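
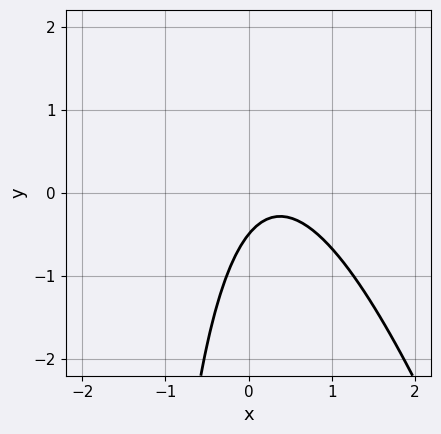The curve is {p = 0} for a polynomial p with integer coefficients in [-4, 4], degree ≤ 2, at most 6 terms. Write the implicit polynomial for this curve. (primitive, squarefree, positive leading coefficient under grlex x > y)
3*x^2 + x*y - 2*x + 2*y + 1

The degree is 2 — a generic line meets the curve in up to 2 points.
From the visible intercepts: no x-intercept at any integer in the box.
Solving for integer coefficients yields p as stated.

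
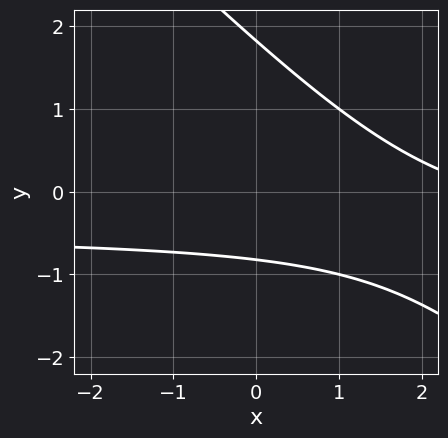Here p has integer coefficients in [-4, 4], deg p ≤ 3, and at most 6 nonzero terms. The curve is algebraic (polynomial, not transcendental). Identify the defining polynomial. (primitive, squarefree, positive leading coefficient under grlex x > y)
2*x*y + 2*y^2 + x - 2*y - 3

(a) The degree is 2 — a generic line meets the curve in up to 2 points.
(b) From the visible intercepts: no x-intercept at any integer in the box.
(c) Assembling these constraints gives the stated polynomial.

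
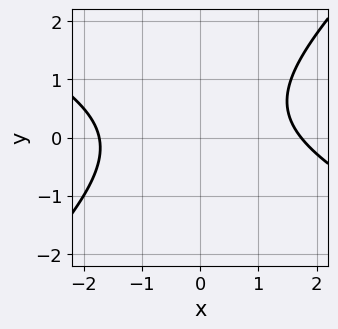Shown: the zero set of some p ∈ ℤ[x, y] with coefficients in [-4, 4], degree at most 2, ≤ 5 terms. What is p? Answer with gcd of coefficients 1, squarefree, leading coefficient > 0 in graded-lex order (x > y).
x^2 + x*y - 2*y^2 + y - 3

1. The degree is 2 — the shape is more complex than any degree-1 curve.
2. Observable constraints: no y-intercept at any integer in the box.
3. The integer polynomial consistent with all of this is the stated p.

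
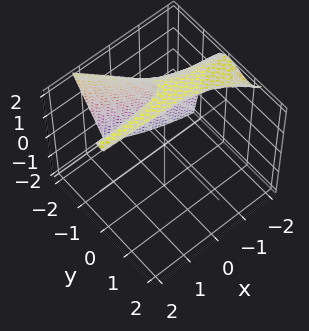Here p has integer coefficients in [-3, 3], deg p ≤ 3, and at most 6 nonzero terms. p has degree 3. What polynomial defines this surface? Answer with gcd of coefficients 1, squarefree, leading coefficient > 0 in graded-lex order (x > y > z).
Degree: no degree-2 surface has this shape, so deg p = 3.
Observable constraints: it crosses the z-axis at the gridline z = 2; no x-intercept at any integer in the box.
Matching integer coefficients to the picture gives p.

x*y^2 + y^3 + y^2 - z + 2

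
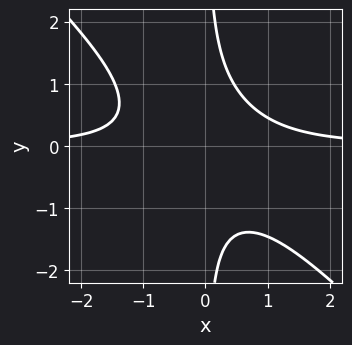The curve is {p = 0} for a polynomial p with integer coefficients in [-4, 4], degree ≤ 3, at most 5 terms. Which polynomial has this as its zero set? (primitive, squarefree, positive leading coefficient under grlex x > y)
3*x^2*y + 3*x*y^2 - 2

First, the degree is 3 — the shape is more complex than any degree-2 curve.
Next, from the axis intercepts and sections: the curve avoids every integer y-axis point in the box; it misses every integer gridline on the x-axis.
Finally, these observations pin down the coefficients.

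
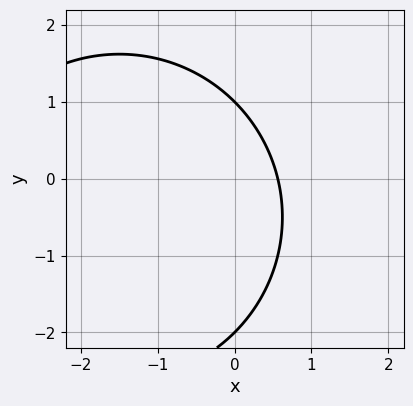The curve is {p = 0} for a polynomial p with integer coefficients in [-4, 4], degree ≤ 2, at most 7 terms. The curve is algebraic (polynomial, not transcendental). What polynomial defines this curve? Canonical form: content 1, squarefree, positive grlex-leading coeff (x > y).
1. Degree: the shape is more complex than any degree-1 curve, so deg p = 2.
2. From the visible intercepts: the y-axis gridline crossings are at y ∈ {-2, 1}.
3. The integer polynomial consistent with all of this is the stated p.

x^2 + y^2 + 3*x + y - 2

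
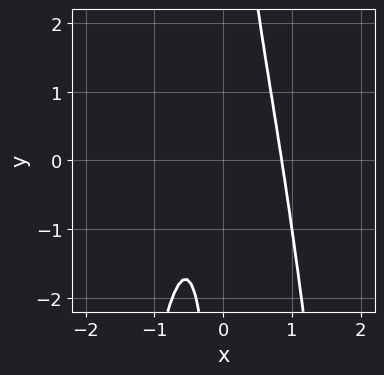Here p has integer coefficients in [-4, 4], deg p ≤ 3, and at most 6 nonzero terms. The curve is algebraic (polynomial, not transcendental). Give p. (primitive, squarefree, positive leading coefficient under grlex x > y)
3*x^3 + x*y - x - 1

The degree is 3 — the shape is more complex than any degree-2 curve.
From the axis intercepts and sections: the curve avoids every integer y-axis point in the box.
Together with the visible shape, these determine p as stated.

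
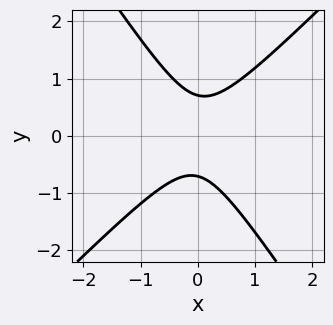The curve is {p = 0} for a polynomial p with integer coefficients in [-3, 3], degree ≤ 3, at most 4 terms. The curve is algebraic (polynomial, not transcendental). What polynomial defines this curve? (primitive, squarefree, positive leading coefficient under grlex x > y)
1. deg p = 2.
2. Reading off the gridlines: the curve avoids every integer x-axis point in the box.
3. The integer polynomial consistent with all of this is the stated p.

3*x^2 - x*y - 2*y^2 + 1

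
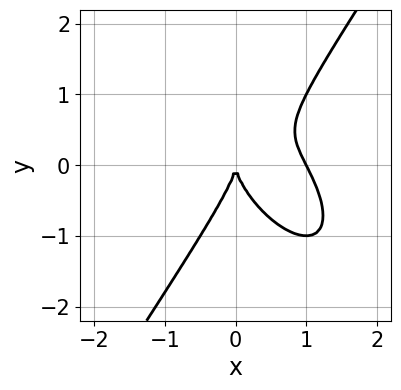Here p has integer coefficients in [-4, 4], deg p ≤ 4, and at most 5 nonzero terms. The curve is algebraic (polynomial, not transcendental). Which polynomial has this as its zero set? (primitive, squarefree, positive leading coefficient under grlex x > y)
2*x^3 + x^2*y - y^3 - 2*x^2

1. The degree is 3 — a generic line meets the curve in up to 3 points.
2. Against the integer gridlines: it meets the y-axis at y = 0 (among the integer gridlines); the x-axis gridline crossings are at x ∈ {0, 1}.
3. The integer polynomial consistent with all of this is the stated p.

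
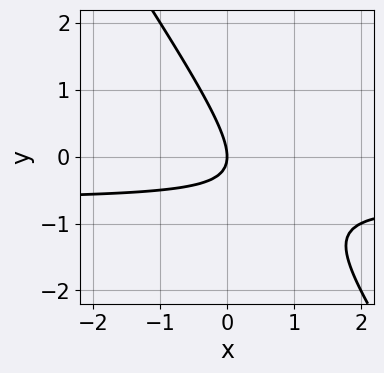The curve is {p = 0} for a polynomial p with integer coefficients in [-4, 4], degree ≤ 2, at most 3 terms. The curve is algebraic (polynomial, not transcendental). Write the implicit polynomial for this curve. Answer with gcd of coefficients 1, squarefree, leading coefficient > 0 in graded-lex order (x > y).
3*x*y + 2*y^2 + 2*x

The degree is 2 — a generic line meets the curve in up to 2 points.
From the visible intercepts: it crosses the y-axis at the gridline y = 0; one x-axis crossing is at x = 0.
Solving for integer coefficients yields p as stated.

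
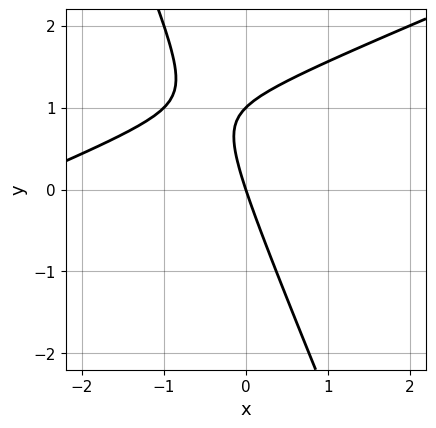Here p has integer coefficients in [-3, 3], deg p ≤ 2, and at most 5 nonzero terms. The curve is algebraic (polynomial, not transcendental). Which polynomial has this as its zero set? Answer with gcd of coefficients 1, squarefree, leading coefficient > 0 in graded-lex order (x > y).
x^2 - 2*x*y - y^2 + 3*x + y

(a) Degree: no degree-1 curve has this shape, so deg p = 2.
(b) Checking where it meets the axes: among the integer gridlines, it crosses the y-axis at y ∈ {0, 1}; one x-axis crossing is at x = 0.
(c) Fitting integer coefficients to these (and the overall shape) gives p.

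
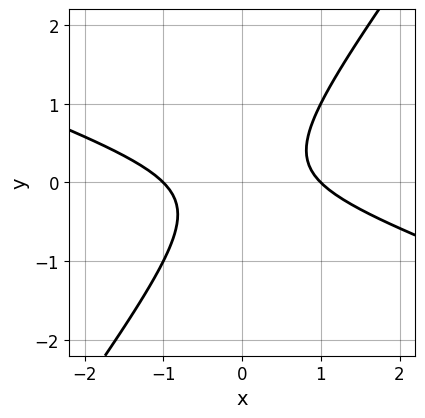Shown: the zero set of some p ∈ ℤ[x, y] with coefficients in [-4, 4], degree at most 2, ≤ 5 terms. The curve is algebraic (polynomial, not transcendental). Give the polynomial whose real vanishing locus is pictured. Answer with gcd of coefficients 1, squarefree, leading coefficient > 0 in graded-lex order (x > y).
x^2 + 2*x*y - 2*y^2 - 1

First, the degree is 2 — a generic line meets the curve in up to 2 points.
Then, observable constraints: the x-axis gridline crossings are at x ∈ {-1, 1}; no y-intercept at any integer in the box.
Finally, these observations pin down the coefficients.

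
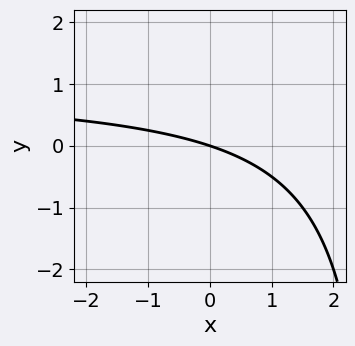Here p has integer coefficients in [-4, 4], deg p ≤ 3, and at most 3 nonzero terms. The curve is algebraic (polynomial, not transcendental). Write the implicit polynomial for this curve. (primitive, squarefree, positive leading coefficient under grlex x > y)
x*y - x - 3*y

(a) The degree is 2 — the shape is more complex than any degree-1 curve.
(b) Observable constraints: it crosses the x-axis at the gridline x = 0; one y-axis crossing is at y = 0.
(c) Assembling these constraints gives the stated polynomial.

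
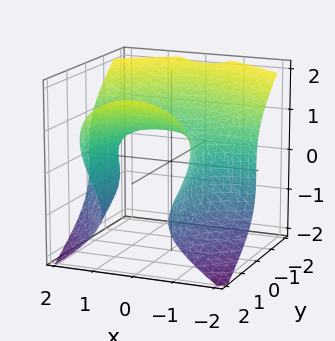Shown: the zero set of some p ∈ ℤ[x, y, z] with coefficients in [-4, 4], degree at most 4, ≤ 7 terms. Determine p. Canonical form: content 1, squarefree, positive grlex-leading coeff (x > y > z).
(a) The degree is 3 — a generic line meets the surface in up to 3 points.
(b) Reading off the gridlines: the surface avoids every integer x-axis point in the box; no y-intercept at any integer in the box.
(c) The integer polynomial consistent with all of this is the stated p.

2*x^2*y - y^2*z + 2*z^3 - y^2 - 1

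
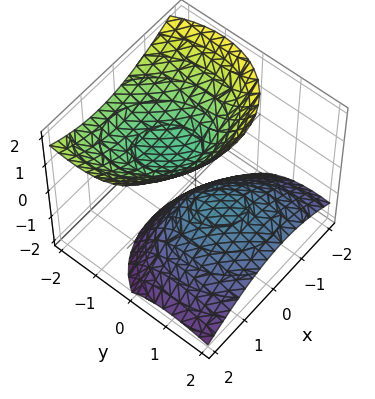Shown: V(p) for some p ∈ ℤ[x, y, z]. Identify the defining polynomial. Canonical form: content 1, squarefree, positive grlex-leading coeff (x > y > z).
First, there are 2 components.
Next, deg p = 2.
Then, checking where it meets the axes: it misses every integer gridline on the y-axis; no x-intercept at any integer in the box.
Finally, together with the visible shape, these determine p as stated.

2*x^2 + x*y + 2*y^2 + 3*y*z - 2*z^2 + 1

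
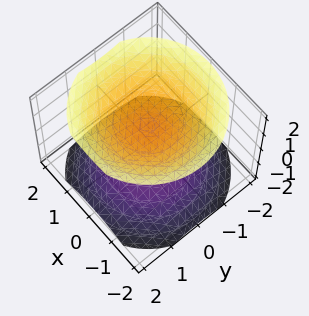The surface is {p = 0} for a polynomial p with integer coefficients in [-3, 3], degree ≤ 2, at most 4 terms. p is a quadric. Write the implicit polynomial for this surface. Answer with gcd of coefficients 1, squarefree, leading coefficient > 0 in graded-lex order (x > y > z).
First, there are 2 components. Treating them together as one polynomial.
Next, degree: two sheets facing apart; a quadric, so deg p = 2.
Then, symmetry: the z-axis is an axis of rotation, so x and y enter only as x² + y²; it's symmetric under z → −z, forcing even powers of z.
Then, observable constraints: among the integer gridlines, it crosses the z-axis at z ∈ {-1, 1}; it misses every integer gridline on the x-axis; no y-intercept at any integer in the box.
Finally, assembling these constraints gives the stated polynomial.

2*x^2 + 2*y^2 - 3*z^2 + 3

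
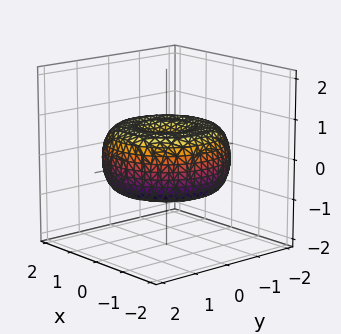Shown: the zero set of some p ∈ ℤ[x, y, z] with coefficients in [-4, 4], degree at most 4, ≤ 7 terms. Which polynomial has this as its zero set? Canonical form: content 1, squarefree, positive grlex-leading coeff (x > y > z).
1. The degree is 4 — a generic line meets the surface in up to 4 points.
2. Symmetries: every cross-section ⟂ z is a circle, so x, y appear only via x² + y².
3. Observable constraints: a circular section at z = 0 has radius between 1 and 2.
4. The integer polynomial consistent with all of this is the stated p.

x^4 + 2*x^2*y^2 + y^4 - 2*x^2 - 2*y^2 + 3*z^2 - 1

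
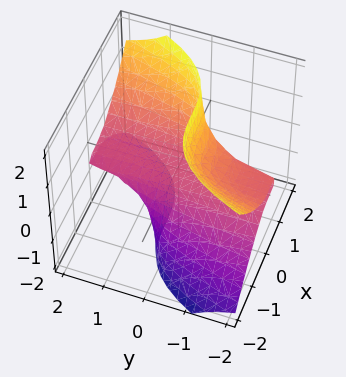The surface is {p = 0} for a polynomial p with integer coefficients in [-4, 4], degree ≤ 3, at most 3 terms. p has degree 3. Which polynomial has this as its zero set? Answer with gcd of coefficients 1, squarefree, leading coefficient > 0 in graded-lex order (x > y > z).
2*x^3 - 3*y*z^2 - 2*z

(a) Degree: no degree-2 surface has this shape, so deg p = 3.
(b) From the visible intercepts: the visible y-axis segment lies entirely on the surface; one x-axis crossing is at x = 0.
(c) Assembling these constraints gives the stated polynomial.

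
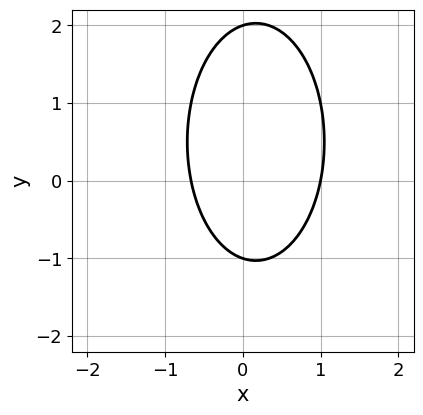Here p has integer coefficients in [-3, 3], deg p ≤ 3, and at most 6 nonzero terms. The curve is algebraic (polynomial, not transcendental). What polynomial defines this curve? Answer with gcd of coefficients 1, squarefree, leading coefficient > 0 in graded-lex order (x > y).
deg p = 2. No degree-1 curve has this shape.
Reading off the gridlines: among the integer gridlines, it crosses the y-axis at y ∈ {-1, 2}; one x-axis crossing is at x = 1.
Assembling these constraints gives the stated polynomial.

3*x^2 + y^2 - x - y - 2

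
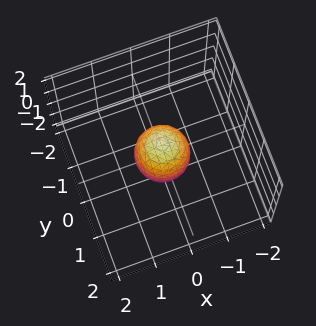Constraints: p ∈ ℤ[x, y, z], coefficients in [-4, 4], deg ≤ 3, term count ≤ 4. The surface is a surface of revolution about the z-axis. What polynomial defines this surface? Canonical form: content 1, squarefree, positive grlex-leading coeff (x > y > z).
2*x^2 + 2*y^2 + z^2 - 1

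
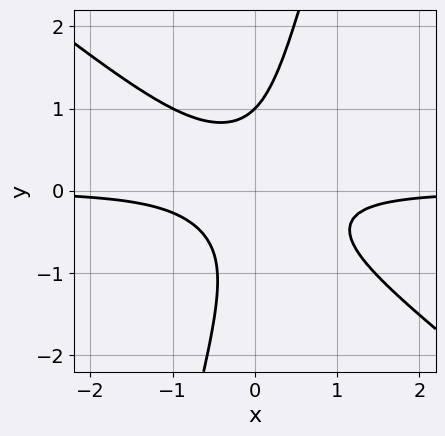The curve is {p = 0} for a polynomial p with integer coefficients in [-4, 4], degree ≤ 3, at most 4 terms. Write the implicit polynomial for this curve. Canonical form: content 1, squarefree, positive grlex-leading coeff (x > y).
3*x^2*y + 3*x*y^2 - y^3 + 1

First, degree: the shape is more complex than any degree-2 curve, so deg p = 3.
Next, reading off the gridlines: it crosses the y-axis at the gridline y = 1; it misses every integer gridline on the x-axis.
Finally, these observations pin down the coefficients.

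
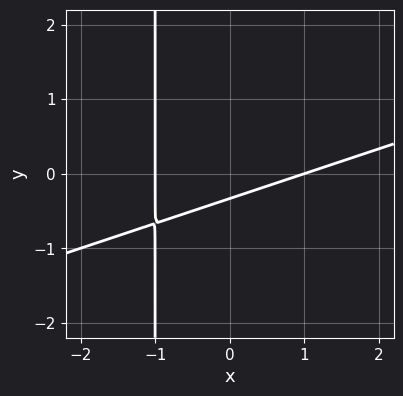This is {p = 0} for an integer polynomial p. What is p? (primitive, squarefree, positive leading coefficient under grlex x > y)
x^2 - 3*x*y - 3*y - 1

1. deg p = 2. A generic line meets the curve in up to 2 points.
2. Reading off the gridlines: among the integer gridlines, it crosses the x-axis at x ∈ {-1, 1}.
3. Matching integer coefficients to the picture gives p.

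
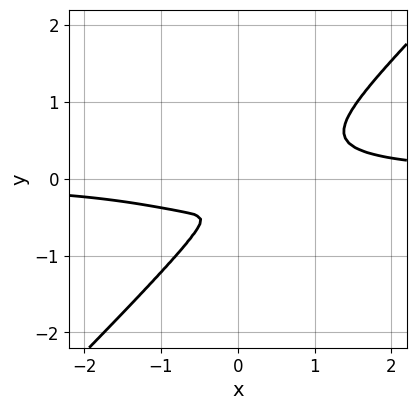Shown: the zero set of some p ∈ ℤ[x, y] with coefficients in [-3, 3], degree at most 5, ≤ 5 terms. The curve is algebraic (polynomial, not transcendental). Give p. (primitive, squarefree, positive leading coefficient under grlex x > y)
2*x^3*y - 2*y^4 - 2*x*y^2 - x^2

1. The degree is 4 — a generic line meets the curve in up to 4 points.
2. Matching integer coefficients to the picture gives p.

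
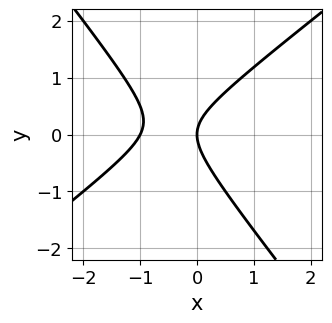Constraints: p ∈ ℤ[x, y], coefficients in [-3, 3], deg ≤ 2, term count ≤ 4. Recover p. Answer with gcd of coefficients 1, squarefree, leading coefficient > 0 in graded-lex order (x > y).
1. Degree: a generic line meets the curve in up to 2 points, so deg p = 2.
2. From the visible intercepts: the x-axis gridline crossings are at x ∈ {-1, 0}; one y-axis crossing is at y = 0.
3. Together with the visible shape, these determine p as stated.

2*x^2 - x*y - 2*y^2 + 2*x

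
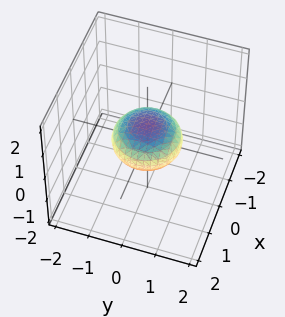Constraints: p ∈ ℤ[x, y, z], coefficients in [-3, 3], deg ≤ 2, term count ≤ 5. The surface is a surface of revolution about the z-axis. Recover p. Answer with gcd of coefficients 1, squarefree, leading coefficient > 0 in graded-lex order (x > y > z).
x^2 + y^2 + 2*z^2 - 1

1. The degree is 2 — no degree-1 surface has this shape.
2. Symmetries: the z-axis is an axis of rotation, so x and y enter only as x² + y².
3. Against the integer gridlines: the y-axis gridline crossings are at y ∈ {-1, 1}; the x-axis gridline crossings are at x ∈ {-1, 1}.
4. Together with the visible shape, these determine p as stated.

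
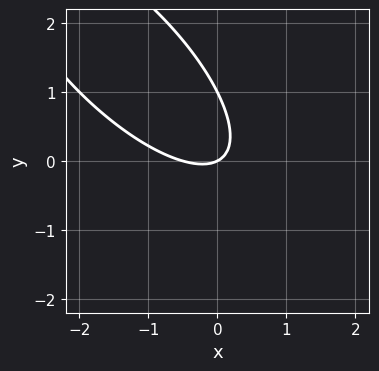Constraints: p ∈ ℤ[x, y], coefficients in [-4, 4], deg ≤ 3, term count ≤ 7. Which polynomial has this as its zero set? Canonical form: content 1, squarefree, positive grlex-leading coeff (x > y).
2*x^2 + 3*x*y + 2*y^2 + x - 2*y

(a) deg p = 2. The shape is more complex than any degree-1 curve.
(b) Against the integer gridlines: among the integer gridlines, it crosses the y-axis at y ∈ {0, 1}; it meets the x-axis at x = 0 (among the integer gridlines).
(c) The integer polynomial consistent with all of this is the stated p.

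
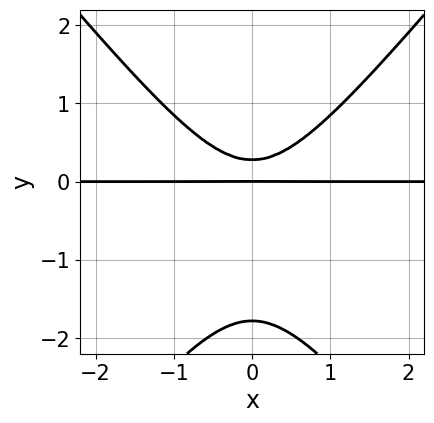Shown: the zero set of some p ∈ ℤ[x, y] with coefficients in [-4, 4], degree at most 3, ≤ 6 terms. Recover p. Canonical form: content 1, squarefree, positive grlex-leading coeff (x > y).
1. The degree is 3 — a generic line meets the curve in up to 3 points.
2. Symmetries: the x ↦ −x reflection is a symmetry, so x appears only in even powers.
3. Reading off the gridlines: every point of the x-axis in the box is on the curve; it meets the y-axis at y = 0 (among the integer gridlines).
4. The integer polynomial consistent with all of this is the stated p.

3*x^2*y - 2*y^3 - 3*y^2 + y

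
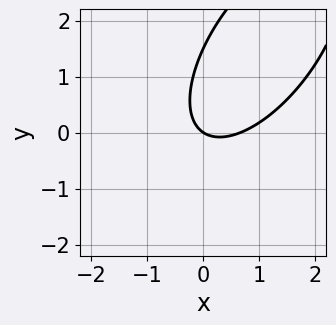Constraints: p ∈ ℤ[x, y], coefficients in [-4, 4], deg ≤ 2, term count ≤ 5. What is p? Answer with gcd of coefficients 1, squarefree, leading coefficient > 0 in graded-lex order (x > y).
3*x^2 - 3*x*y + 2*y^2 - 2*x - 3*y

(a) Degree: a generic line meets the curve in up to 2 points, so deg p = 2.
(b) Against the integer gridlines: one x-axis crossing is at x = 0; it crosses the y-axis at the gridline y = 0.
(c) The integer polynomial consistent with all of this is the stated p.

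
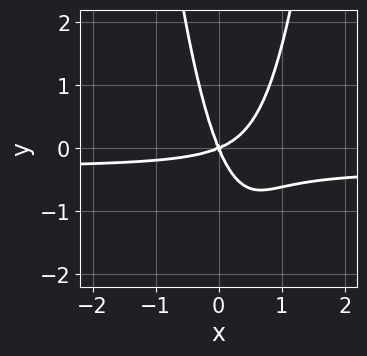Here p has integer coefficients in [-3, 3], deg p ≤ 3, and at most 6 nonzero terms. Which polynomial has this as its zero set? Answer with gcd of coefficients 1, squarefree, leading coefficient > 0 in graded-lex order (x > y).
3*x^2*y + x^2 - 2*x*y - y^2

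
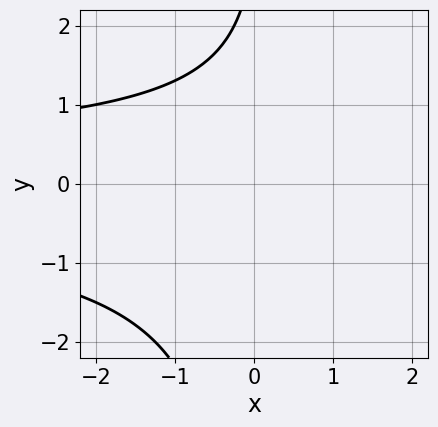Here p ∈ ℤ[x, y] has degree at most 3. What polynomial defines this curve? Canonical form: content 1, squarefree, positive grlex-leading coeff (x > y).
x*y^2 - y + 3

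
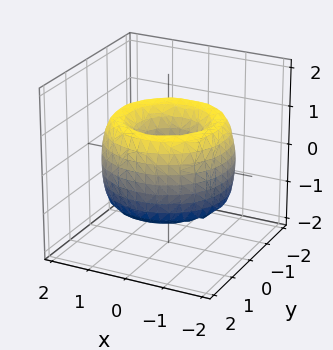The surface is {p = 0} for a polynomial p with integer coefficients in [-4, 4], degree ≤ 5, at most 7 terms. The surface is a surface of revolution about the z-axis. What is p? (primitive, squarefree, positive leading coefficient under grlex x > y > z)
(a) Degree: no degree-3 surface has this shape, so deg p = 4.
(b) Symmetries: rotational symmetry about the z-axis ⇒ p depends on x, y only through x² + y².
(c) Observable constraints: a circular section at z = 1 has radius exactly 1; no z-intercept at any integer in the box.
(d) The integer polynomial consistent with all of this is the stated p.

x^4 + 2*x^2*y^2 + y^4 - 3*x^2 - 3*y^2 + z^2 + 1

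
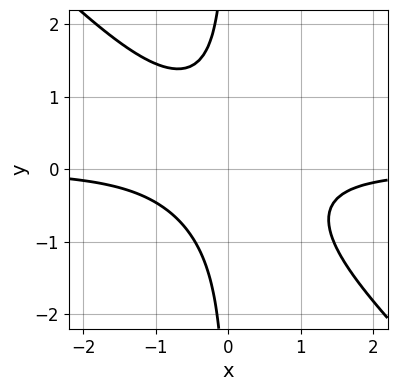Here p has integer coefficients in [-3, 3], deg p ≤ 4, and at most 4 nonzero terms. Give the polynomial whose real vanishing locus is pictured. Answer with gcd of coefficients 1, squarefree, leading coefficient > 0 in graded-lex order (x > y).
3*x^2*y + 3*x*y^2 + 2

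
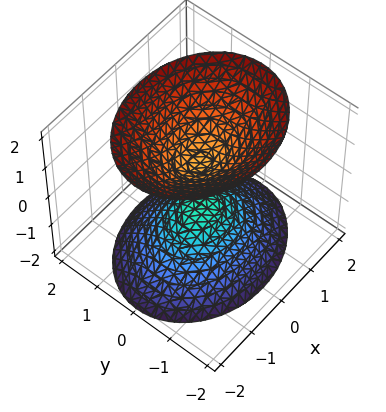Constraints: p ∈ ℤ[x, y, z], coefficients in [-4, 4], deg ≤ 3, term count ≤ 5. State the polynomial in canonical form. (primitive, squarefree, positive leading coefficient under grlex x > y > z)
(a) The picture has 2 separate pieces. They look like related sheets of one shape, so recover p as a whole.
(b) deg p = 2. Two sheets facing apart; a quadric.
(c) Symmetries: mirror symmetry y ↦ −y ⇒ only even powers of y; the x ↦ −x reflection is a symmetry, so x appears only in even powers; it's symmetric under z → −z, forcing even powers of z.
(d) From the visible intercepts: it misses every integer gridline on the y-axis; no x-intercept at any integer in the box.
(e) Together with the visible shape, these determine p as stated.

2*x^2 + 3*y^2 - 2*z^2 + 1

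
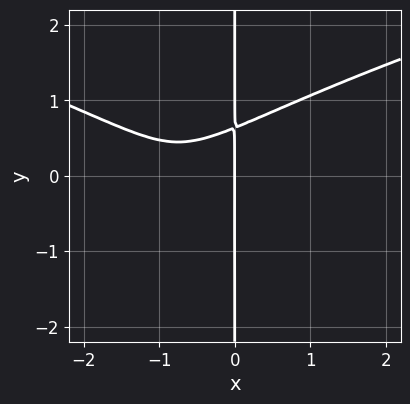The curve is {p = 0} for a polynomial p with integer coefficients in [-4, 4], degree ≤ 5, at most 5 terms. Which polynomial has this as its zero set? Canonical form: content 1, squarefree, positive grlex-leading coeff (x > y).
3*x*y^3 - 2*x^3 + 3*x*y^2 - 3*x^2 - 2*x

First, the degree is 4 — no degree-3 curve has this shape.
Then, from the axis intercepts and sections: one x-axis crossing is at x = 0; every point of the y-axis in the box is on the curve.
Finally, solving for integer coefficients yields p as stated.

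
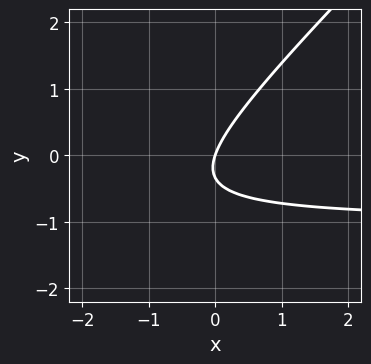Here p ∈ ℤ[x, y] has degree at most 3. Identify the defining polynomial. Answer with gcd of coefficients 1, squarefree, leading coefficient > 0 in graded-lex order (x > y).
The degree is 2 — a generic line meets the curve in up to 2 points.
Against the integer gridlines: one x-axis crossing is at x = 0; one y-axis crossing is at y = 0.
The integer polynomial consistent with all of this is the stated p.

3*x*y - 3*y^2 + 3*x - y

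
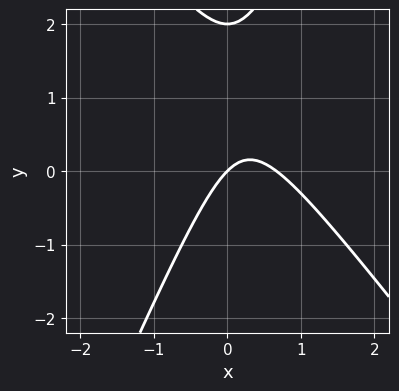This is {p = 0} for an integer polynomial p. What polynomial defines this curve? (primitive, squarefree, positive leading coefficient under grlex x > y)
1. The degree is 2 — a generic line meets the curve in up to 2 points.
2. From the visible intercepts: one x-axis crossing is at x = 0; among the integer gridlines, it crosses the y-axis at y ∈ {0, 2}.
3. Together with the visible shape, these determine p as stated.

3*x^2 + x*y - y^2 - 2*x + 2*y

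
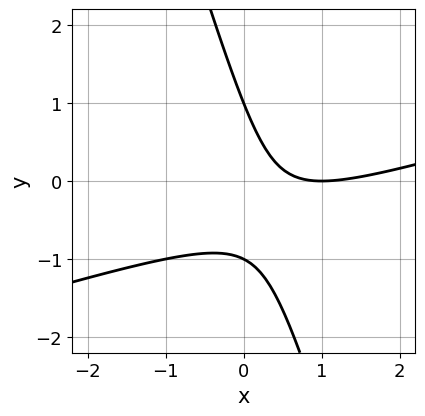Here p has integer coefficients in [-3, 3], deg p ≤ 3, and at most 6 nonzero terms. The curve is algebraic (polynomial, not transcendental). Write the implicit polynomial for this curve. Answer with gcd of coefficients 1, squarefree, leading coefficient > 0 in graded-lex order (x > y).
x^2 - 3*x*y - y^2 - 2*x + 1

First, the degree is 2 — the shape is more complex than any degree-1 curve.
Next, from the axis intercepts and sections: among the integer gridlines, it crosses the y-axis at y ∈ {-1, 1}; it meets the x-axis at x = 1 (among the integer gridlines).
Finally, matching integer coefficients to the picture gives p.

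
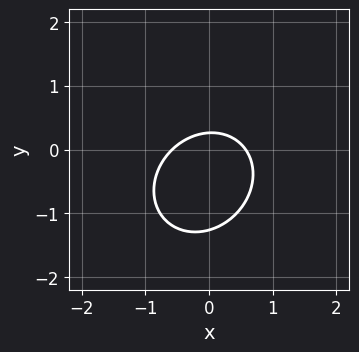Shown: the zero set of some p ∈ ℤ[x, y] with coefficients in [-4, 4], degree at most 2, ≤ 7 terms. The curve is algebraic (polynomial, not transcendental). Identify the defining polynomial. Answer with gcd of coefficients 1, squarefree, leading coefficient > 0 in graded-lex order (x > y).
3*x^2 - x*y + 3*y^2 + 3*y - 1

(a) Degree: no degree-1 curve has this shape, so deg p = 2.
(b) The integer polynomial consistent with all of this is the stated p.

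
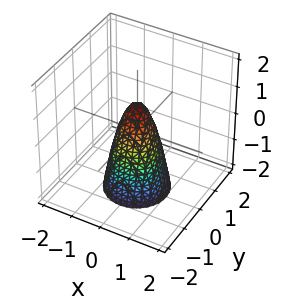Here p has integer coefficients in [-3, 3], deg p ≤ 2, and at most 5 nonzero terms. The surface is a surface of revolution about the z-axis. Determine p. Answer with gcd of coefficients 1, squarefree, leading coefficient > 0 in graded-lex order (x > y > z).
3*x^2 + 3*y^2 + z - 1

(a) The degree is 2 — the shape is more complex than any degree-1 surface.
(b) By symmetry, the surface is invariant under rotation about z: p = q(x² + y², z).
(c) From the visible intercepts: it meets the z-axis at z = 1 (among the integer gridlines); a circular section at z = -1 has radius between 0 and 1.
(d) Assembling these constraints gives the stated polynomial.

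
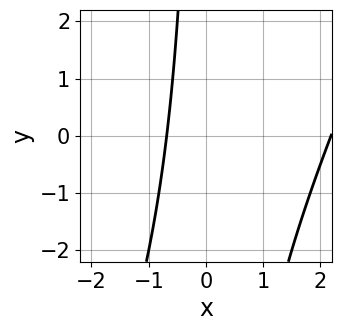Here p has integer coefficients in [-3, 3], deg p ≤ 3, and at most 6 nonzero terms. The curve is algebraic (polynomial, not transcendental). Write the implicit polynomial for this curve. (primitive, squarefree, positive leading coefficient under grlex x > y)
2*x^2 - x*y - 3*x - 3

The degree is 2 — a generic line meets the curve in up to 2 points.
Against the integer gridlines: no y-intercept at any integer in the box.
Assembling these constraints gives the stated polynomial.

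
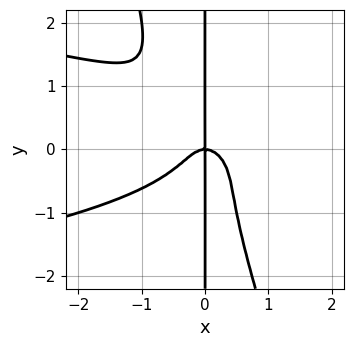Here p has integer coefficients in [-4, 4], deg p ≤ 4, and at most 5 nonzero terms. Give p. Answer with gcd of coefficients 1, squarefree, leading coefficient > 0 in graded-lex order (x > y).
3*x^2*y^2 + x*y^3 + 2*x^3 + x*y

(a) The degree is 4 — a generic line meets the curve in up to 4 points.
(b) From the axis intercepts and sections: the visible y-axis segment lies entirely on the curve; it crosses the x-axis at the gridline x = 0.
(c) Together with the visible shape, these determine p as stated.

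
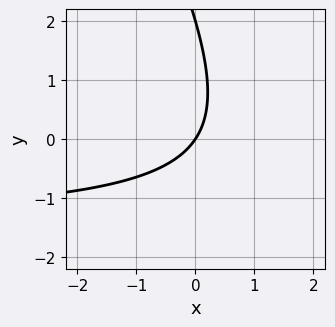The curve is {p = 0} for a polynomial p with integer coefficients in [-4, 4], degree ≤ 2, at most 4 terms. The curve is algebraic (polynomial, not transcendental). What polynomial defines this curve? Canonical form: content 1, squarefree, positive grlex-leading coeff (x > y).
1. Degree: no degree-1 curve has this shape, so deg p = 2.
2. Checking where it meets the axes: it crosses the x-axis at the gridline x = 0; the y-axis gridline crossings are at y ∈ {0, 2}.
3. These observations pin down the coefficients.

2*x*y + y^2 + 3*x - 2*y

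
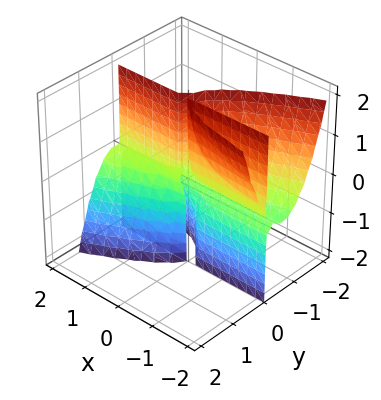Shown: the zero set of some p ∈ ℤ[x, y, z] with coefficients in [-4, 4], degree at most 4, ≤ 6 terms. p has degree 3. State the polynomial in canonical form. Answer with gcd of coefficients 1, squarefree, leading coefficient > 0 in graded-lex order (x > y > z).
1. There are 2 components.
2. The degree is 3 — no degree-2 surface has this shape.
3. Reading off the gridlines: every point of the x-axis in the box is on the surface; the visible z-axis segment lies entirely on the surface.
4. These observations pin down the coefficients.

x*y^2 - x*y*z - 3*y^3 - y^2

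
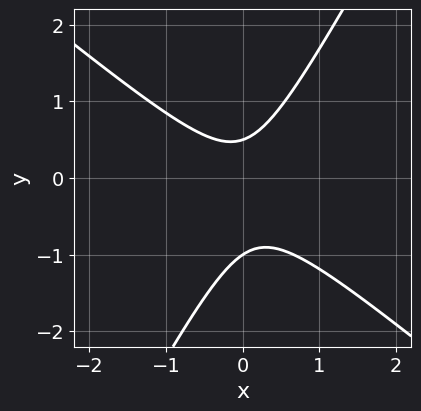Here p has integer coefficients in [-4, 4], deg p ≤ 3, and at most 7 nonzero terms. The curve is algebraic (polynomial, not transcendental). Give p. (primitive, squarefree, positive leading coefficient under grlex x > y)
3*x^2 + 2*x*y - 2*y^2 - y + 1

(a) deg p = 2.
(b) Checking where it meets the axes: it crosses the y-axis at the gridline y = -1; no x-intercept at any integer in the box.
(c) Putting this together gives p.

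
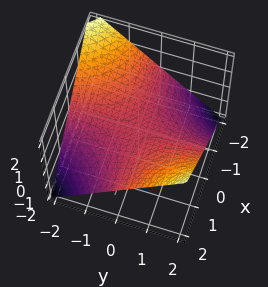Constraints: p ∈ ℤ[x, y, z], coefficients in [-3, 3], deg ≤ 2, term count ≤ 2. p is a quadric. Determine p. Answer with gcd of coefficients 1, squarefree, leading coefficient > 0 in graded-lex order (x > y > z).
x*y - 2*z

First, degree: a hyperbolic paraboloid; a quadric, so deg p = 2.
Then, reading off the gridlines: the visible y-axis segment lies entirely on the surface; it crosses the z-axis at the gridline z = 0; the visible x-axis segment lies entirely on the surface.
Finally, matching integer coefficients to the picture gives p.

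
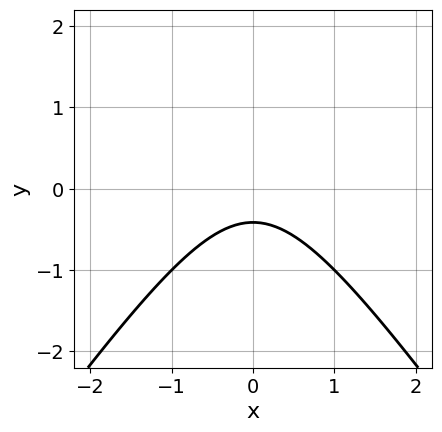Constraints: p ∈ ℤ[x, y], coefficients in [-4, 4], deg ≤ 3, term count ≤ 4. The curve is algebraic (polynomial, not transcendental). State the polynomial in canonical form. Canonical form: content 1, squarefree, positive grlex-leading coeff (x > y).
First, degree: the shape is more complex than any degree-1 curve, so deg p = 2.
Then, symmetries: it's symmetric under x → −x, forcing even powers of x.
Next, from the axis intercepts and sections: the curve avoids every integer x-axis point in the box.
Finally, solving for integer coefficients yields p as stated.

2*x^2 - y^2 + 2*y + 1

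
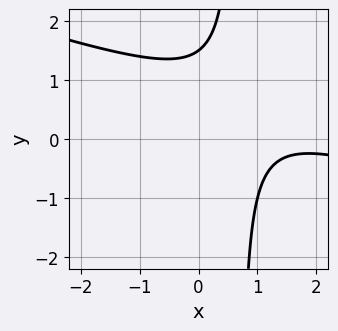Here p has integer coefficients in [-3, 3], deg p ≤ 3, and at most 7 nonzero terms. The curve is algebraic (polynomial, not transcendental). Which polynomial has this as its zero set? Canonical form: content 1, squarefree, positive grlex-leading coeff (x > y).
First, degree: a generic line meets the curve in up to 2 points, so deg p = 2.
Then, against the integer gridlines: no x-intercept at any integer in the box.
Finally, matching integer coefficients to the picture gives p.

x^2 + 3*x*y - 3*x - 2*y + 3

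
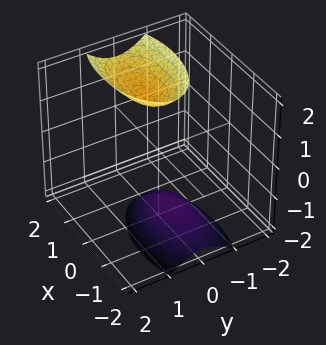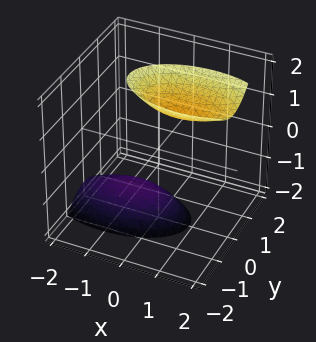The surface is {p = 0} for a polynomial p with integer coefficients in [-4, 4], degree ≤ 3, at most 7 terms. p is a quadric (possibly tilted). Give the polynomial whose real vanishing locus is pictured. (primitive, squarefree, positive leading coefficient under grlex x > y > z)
First, the picture has 2 separate pieces.
Next, the degree is 2 — the shape is more complex than any degree-1 surface.
Then, from the axis intercepts and sections: it misses every integer gridline on the x-axis; no y-intercept at any integer in the box.
Finally, the integer polynomial consistent with all of this is the stated p.

x^2 - x*z + 3*y^2 - z^2 + 2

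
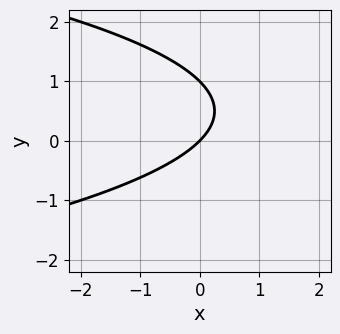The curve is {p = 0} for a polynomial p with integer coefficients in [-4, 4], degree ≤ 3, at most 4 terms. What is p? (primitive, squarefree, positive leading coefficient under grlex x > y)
1. The degree is 2 — the shape is more complex than any degree-1 curve.
2. Checking where it meets the axes: among the integer gridlines, it crosses the y-axis at y ∈ {0, 1}; it meets the x-axis at x = 0 (among the integer gridlines).
3. These observations pin down the coefficients.

y^2 + x - y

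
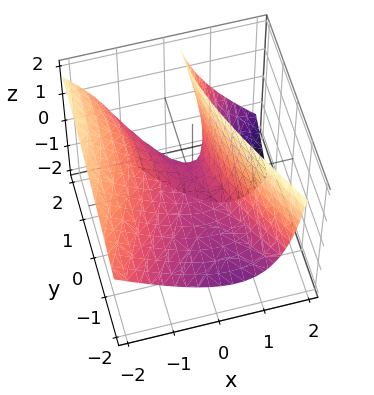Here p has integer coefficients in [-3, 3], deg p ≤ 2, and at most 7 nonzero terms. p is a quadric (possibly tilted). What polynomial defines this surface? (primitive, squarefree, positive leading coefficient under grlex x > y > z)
(a) The degree is 2 — no degree-1 surface has this shape.
(b) Observable constraints: it crosses the y-axis at the gridline y = 0; it crosses the z-axis at the gridline z = 0.
(c) Solving for integer coefficients yields p as stated.

3*x^2 + 3*x*z - y^2 + 2*y*z - 3*z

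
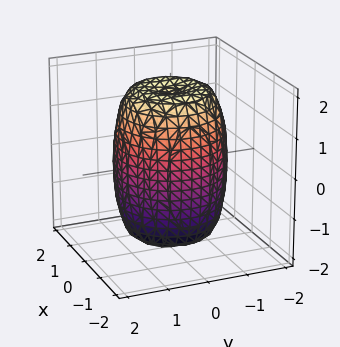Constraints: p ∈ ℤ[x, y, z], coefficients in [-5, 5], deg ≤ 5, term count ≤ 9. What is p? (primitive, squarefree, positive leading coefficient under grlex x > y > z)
(a) deg p = 4. The shape is more complex than any degree-3 surface.
(b) Symmetry: every cross-section ⟂ z is a circle, so x, y appear only via x² + y².
(c) Observable constraints: a circular section at z = 1 has radius between 1 and 2.
(d) Matching integer coefficients to the picture gives p.

2*x^4 + 4*x^2*y^2 + 2*y^4 - 2*x^2 - 2*y^2 + z^2 - 3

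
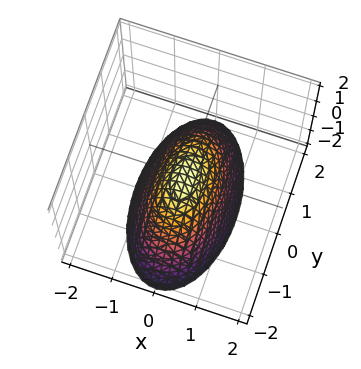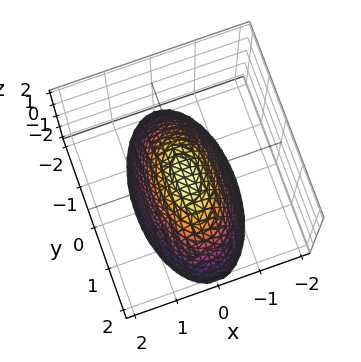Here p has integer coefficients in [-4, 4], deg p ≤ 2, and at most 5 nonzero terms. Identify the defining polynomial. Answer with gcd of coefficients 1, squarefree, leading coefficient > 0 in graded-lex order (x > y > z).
First, degree: a paraboloid; a quadric, so deg p = 2.
Next, symmetries: the x ↦ −x reflection is a symmetry, so x appears only in even powers; mirror symmetry y ↦ −y ⇒ only even powers of y.
Then, from the visible intercepts: it crosses the y-axis at the gridline y = 0; it crosses the x-axis at the gridline x = 0; it meets the z-axis at z = 0 (among the integer gridlines).
Finally, the integer polynomial consistent with all of this is the stated p.

3*x^2 + y^2 + 2*z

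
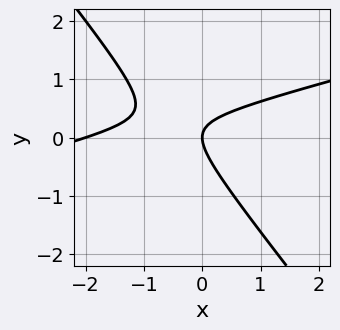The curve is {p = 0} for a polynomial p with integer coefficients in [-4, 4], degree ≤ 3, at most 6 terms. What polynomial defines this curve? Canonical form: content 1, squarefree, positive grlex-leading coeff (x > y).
1. The degree is 2 — a generic line meets the curve in up to 2 points.
2. Against the integer gridlines: it meets the y-axis at y = 0 (among the integer gridlines); the x-axis gridline crossings are at x ∈ {-2, 0}.
3. Fitting integer coefficients to these (and the overall shape) gives p.

x^2 - 3*x*y - 3*y^2 + 2*x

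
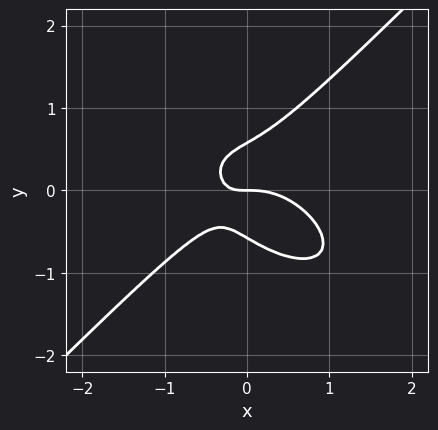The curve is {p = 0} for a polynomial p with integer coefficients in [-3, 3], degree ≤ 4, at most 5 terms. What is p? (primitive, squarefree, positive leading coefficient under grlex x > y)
2*x^3 + x^2*y - 3*y^3 + 2*x*y + y

(a) deg p = 3. No degree-2 curve has this shape.
(b) Reading off the gridlines: it meets the y-axis at y = 0 (among the integer gridlines); it crosses the x-axis at the gridline x = 0.
(c) Matching integer coefficients to the picture gives p.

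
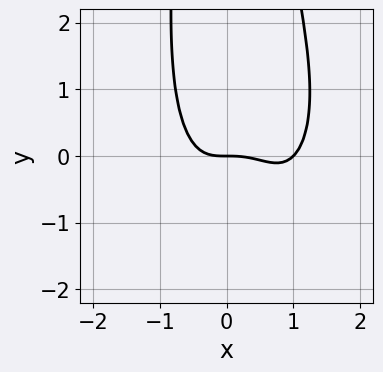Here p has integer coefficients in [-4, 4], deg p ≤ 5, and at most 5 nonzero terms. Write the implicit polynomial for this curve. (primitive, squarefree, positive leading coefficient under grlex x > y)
3*x^4 + x^2*y^2 - 3*x^3 - 3*y

(a) The degree is 4 — the shape is more complex than any degree-3 curve.
(b) Reading off the gridlines: it crosses the y-axis at the gridline y = 0; the x-axis gridline crossings are at x ∈ {0, 1}.
(c) These observations pin down the coefficients.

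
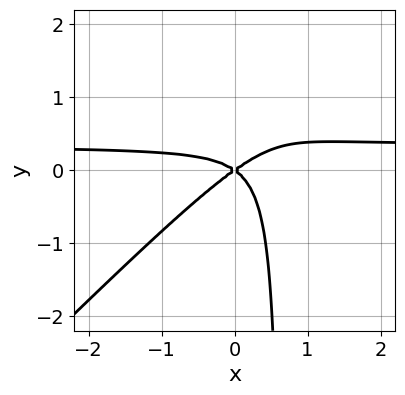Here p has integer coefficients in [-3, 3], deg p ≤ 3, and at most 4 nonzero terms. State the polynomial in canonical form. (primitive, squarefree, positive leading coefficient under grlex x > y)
(a) deg p = 3.
(b) Observable constraints: one x-axis crossing is at x = 0; it meets the y-axis at y = 0 (among the integer gridlines).
(c) Solving for integer coefficients yields p as stated.

3*x^2*y - 3*x*y^2 - x^2 + 2*y^2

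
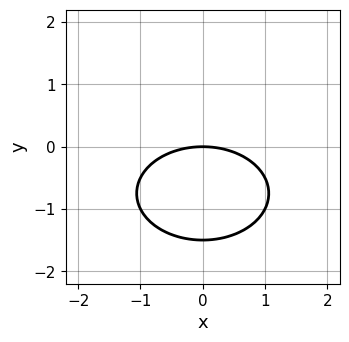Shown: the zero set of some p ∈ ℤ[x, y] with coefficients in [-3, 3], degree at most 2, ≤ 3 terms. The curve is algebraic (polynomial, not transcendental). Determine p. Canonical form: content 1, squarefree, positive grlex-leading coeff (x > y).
x^2 + 2*y^2 + 3*y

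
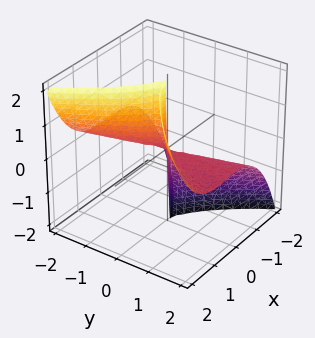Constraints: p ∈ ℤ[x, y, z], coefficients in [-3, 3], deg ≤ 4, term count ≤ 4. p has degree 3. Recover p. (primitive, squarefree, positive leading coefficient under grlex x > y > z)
deg p = 3.
From the axis intercepts and sections: it meets the x-axis at x = 0 (among the integer gridlines); the visible z-axis segment lies entirely on the surface; the visible y-axis segment lies entirely on the surface.
Matching integer coefficients to the picture gives p.

2*x^3 - x^2*y - 3*y^2*z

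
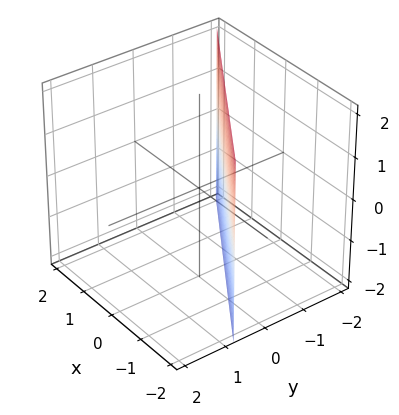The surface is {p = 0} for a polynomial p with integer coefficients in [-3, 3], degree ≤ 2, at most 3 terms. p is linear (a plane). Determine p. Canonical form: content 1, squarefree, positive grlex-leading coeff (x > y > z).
(a) deg p = 1.
(b) Reading off the gridlines: it meets the x-axis at x = -1 (among the integer gridlines); no z-intercept at any integer in the box.
(c) These observations pin down the coefficients.

2*x + 3*y + 2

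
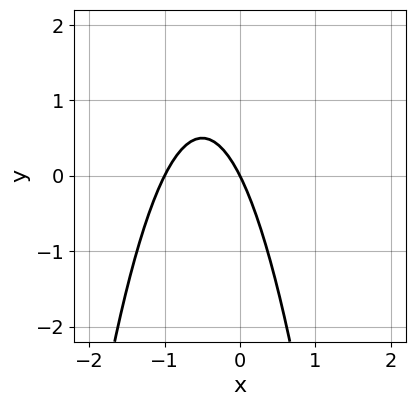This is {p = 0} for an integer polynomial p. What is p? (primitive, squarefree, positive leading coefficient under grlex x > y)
1. deg p = 2. No degree-1 curve has this shape.
2. Checking where it meets the axes: among the integer gridlines, it crosses the x-axis at x ∈ {-1, 0}; it meets the y-axis at y = 0 (among the integer gridlines).
3. Assembling these constraints gives the stated polynomial.

2*x^2 + 2*x + y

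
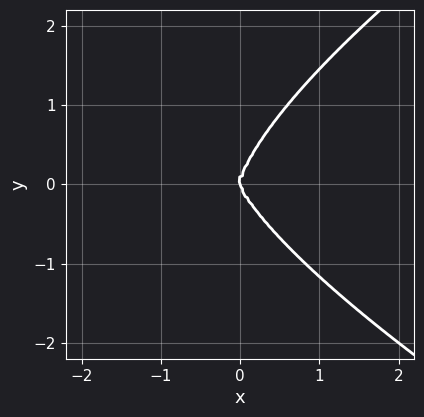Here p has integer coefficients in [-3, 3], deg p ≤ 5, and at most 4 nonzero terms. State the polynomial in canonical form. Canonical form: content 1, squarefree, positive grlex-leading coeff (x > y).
1. The degree is 4 — a generic line meets the curve in up to 4 points.
2. Against the integer gridlines: it meets the y-axis at y = 0 (among the integer gridlines); it meets the x-axis at x = 0 (among the integer gridlines).
3. Matching integer coefficients to the picture gives p.

y^4 - 3*x^3 - x^2*y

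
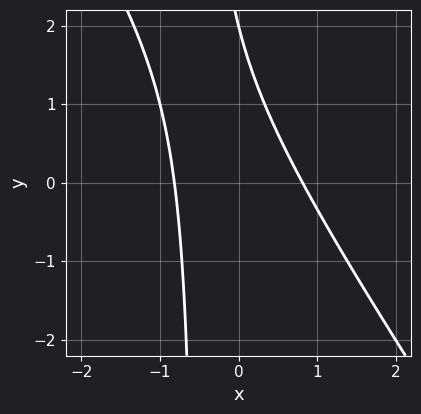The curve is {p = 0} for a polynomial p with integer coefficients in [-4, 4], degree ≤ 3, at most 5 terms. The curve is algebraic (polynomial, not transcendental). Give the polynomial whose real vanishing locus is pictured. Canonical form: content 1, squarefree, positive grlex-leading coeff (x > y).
(a) The degree is 2 — a generic line meets the curve in up to 2 points.
(b) Observable constraints: one y-axis crossing is at y = 2.
(c) Putting this together gives p.

3*x^2 + 2*x*y + y - 2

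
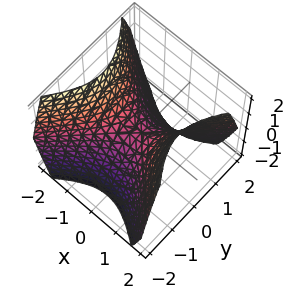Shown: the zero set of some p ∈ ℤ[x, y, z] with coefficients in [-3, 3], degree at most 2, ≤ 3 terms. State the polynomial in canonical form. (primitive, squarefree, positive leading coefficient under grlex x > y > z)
(a) deg p = 2. A hyperbolic paraboloid; a quadric.
(b) Symmetries: it's symmetric under x → −x, forcing even powers of x; the y ↦ −y reflection is a symmetry, so y appears only in even powers.
(c) Reading off the gridlines: it crosses the z-axis at the gridline z = 0; it meets the y-axis at y = 0 (among the integer gridlines); one x-axis crossing is at x = 0.
(d) Together with the visible shape, these determine p as stated.

x^2 - y^2 - z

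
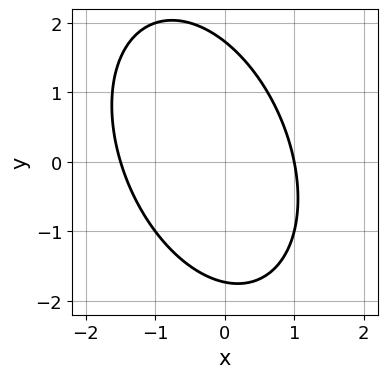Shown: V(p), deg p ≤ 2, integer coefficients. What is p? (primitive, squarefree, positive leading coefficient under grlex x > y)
2*x^2 + x*y + y^2 + x - 3

1. deg p = 2. No degree-1 curve has this shape.
2. From the axis intercepts and sections: it crosses the x-axis at the gridline x = 1.
3. Putting this together gives p.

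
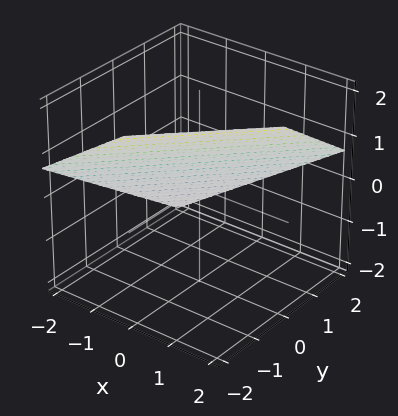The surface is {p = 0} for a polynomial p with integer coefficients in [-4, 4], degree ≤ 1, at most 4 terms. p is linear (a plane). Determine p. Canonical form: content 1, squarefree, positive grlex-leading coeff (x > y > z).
2*x - 2*y - 3*z + 2

(a) The degree is 1 — every cross-section is a straight line — this is a plane.
(b) Against the integer gridlines: it crosses the y-axis at the gridline y = 1; it crosses the x-axis at the gridline x = -1.
(c) Assembling these constraints gives the stated polynomial.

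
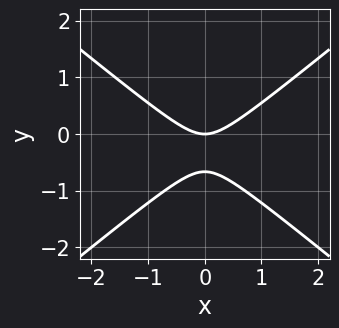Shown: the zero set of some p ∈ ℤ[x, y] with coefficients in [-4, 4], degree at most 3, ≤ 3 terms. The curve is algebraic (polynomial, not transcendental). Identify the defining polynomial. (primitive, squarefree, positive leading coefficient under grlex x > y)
1. Degree: no degree-1 curve has this shape, so deg p = 2.
2. Symmetries: mirror symmetry x ↦ −x ⇒ only even powers of x.
3. Reading off the gridlines: it crosses the y-axis at the gridline y = 0; one x-axis crossing is at x = 0.
4. Together with the visible shape, these determine p as stated.

2*x^2 - 3*y^2 - 2*y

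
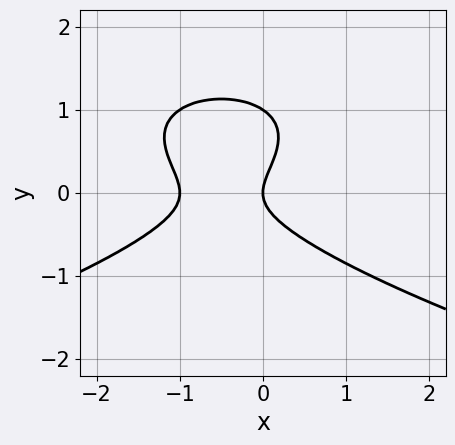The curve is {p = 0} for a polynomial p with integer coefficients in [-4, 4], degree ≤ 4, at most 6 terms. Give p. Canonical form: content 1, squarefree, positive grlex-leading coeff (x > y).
3*y^3 + 2*x^2 - 3*y^2 + 2*x

First, the degree is 3 — a generic line meets the curve in up to 3 points.
Next, reading off the gridlines: among the integer gridlines, it crosses the x-axis at x ∈ {-1, 0}; among the integer gridlines, it crosses the y-axis at y ∈ {0, 1}.
Finally, solving for integer coefficients yields p as stated.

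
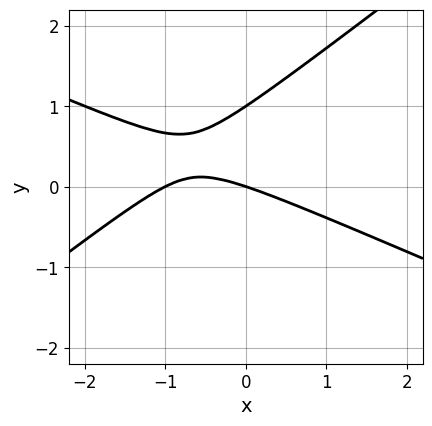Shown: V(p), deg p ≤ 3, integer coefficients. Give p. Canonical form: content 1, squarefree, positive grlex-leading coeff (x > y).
(a) The degree is 2 — the shape is more complex than any degree-1 curve.
(b) Checking where it meets the axes: among the integer gridlines, it crosses the x-axis at x ∈ {-1, 0}; the y-axis gridline crossings are at y ∈ {0, 1}.
(c) Matching integer coefficients to the picture gives p.

x^2 + x*y - 3*y^2 + x + 3*y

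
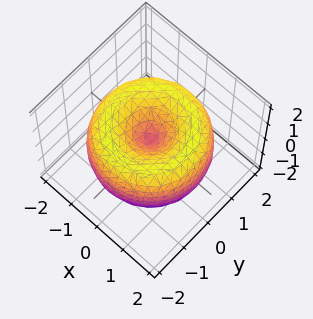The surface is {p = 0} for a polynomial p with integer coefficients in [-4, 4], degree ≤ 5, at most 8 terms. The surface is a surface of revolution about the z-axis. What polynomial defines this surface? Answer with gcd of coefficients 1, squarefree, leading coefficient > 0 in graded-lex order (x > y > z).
(a) deg p = 4. The shape is more complex than any degree-3 surface.
(b) Symmetries: the z-axis is an axis of rotation, so x and y enter only as x² + y².
(c) Observable constraints: one y-axis crossing is at y = 0; a circular section at z = 1 has radius exactly 1.
(d) Together with the visible shape, these determine p as stated.

x^4 + 2*x^2*y^2 + y^4 - 3*x^2 - 3*y^2 + 2*z^2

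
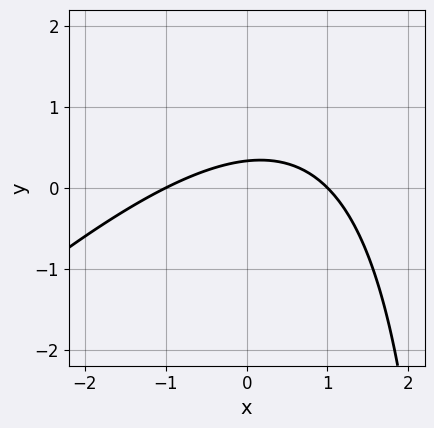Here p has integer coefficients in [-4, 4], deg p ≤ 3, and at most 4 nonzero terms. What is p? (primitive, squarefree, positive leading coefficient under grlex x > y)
x^2 - x*y + 3*y - 1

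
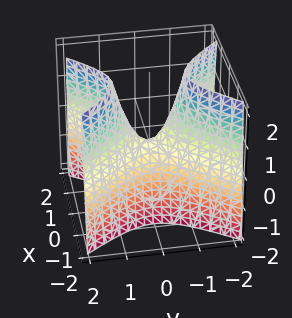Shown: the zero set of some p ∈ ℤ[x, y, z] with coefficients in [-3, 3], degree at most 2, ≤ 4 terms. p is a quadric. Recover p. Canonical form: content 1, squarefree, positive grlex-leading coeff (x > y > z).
1. Degree: a saddle surface; a quadric, so deg p = 2.
2. Symmetries: it's symmetric under x → −x, forcing even powers of x; the y ↦ −y reflection is a symmetry, so y appears only in even powers.
3. Checking where it meets the axes: it crosses the y-axis at the gridline y = 0; it meets the x-axis at x = 0 (among the integer gridlines); one z-axis crossing is at z = 0.
4. Solving for integer coefficients yields p as stated.

3*x^2 - 2*y^2 + z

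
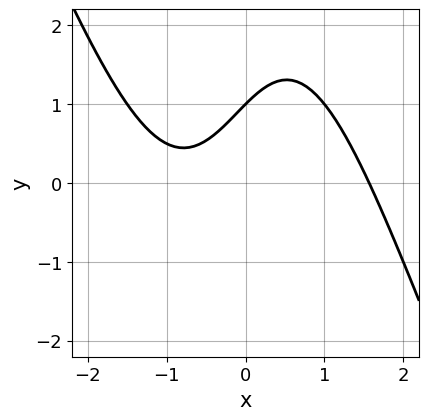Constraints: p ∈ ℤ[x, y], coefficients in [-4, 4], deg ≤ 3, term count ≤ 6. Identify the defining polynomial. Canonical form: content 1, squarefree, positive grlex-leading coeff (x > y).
deg p = 3.
Checking where it meets the axes: it meets the y-axis at y = 1 (among the integer gridlines).
Putting this together gives p.

2*x^3 + x^2*y - 3*x + 3*y - 3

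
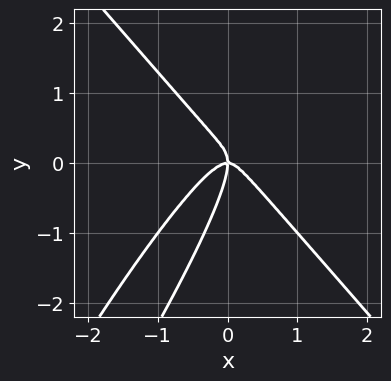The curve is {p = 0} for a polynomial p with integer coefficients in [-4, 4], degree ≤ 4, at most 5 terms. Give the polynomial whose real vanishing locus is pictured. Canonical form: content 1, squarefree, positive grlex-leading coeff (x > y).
(a) The degree is 3 — a generic line meets the curve in up to 3 points.
(b) Checking where it meets the axes: one x-axis crossing is at x = 0; it meets the y-axis at y = 0 (among the integer gridlines).
(c) The integer polynomial consistent with all of this is the stated p.

3*x^3 - x^2*y - 2*x*y^2 + y^3 + x*y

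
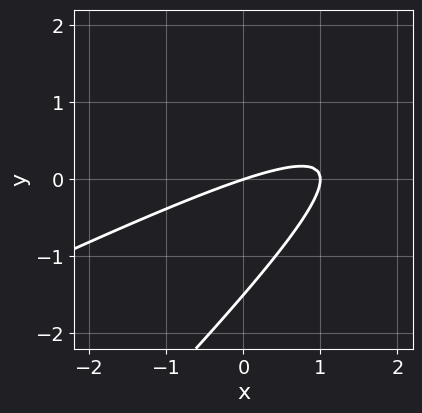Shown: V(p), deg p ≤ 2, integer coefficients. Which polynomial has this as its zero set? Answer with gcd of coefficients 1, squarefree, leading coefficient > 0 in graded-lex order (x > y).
First, degree: the shape is more complex than any degree-1 curve, so deg p = 2.
Then, from the axis intercepts and sections: among the integer gridlines, it crosses the x-axis at x ∈ {0, 1}; it meets the y-axis at y = 0 (among the integer gridlines).
Finally, the integer polynomial consistent with all of this is the stated p.

x^2 - 3*x*y + 2*y^2 - x + 3*y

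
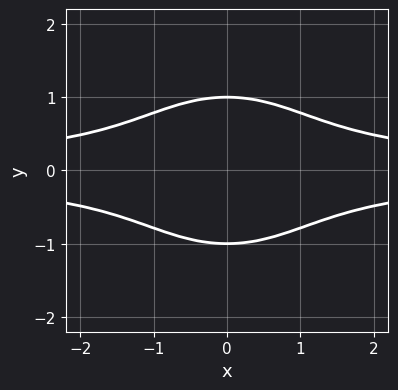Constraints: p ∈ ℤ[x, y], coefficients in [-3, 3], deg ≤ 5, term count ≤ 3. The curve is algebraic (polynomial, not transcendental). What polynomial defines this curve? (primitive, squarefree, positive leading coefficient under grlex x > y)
1. Degree: a generic line meets the curve in up to 4 points, so deg p = 4.
2. Symmetries: the y ↦ −y reflection is a symmetry, so y appears only in even powers; it's symmetric under x → −x, forcing even powers of x.
3. Checking where it meets the axes: the curve avoids every integer x-axis point in the box; the y-axis gridline crossings are at y ∈ {-1, 1}.
4. Solving for integer coefficients yields p as stated.

x^2*y^2 + y^4 - 1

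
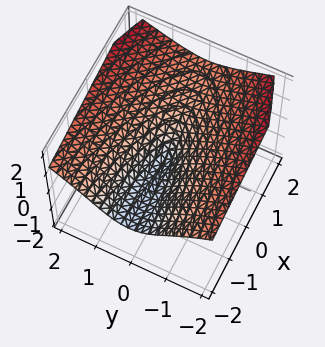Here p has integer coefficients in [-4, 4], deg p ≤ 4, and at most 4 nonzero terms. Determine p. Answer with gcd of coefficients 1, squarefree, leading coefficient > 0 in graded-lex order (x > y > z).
2*z^3 - 2*x*z - 3*y^2

(a) I count 2 distinct pieces. Treating them together as one polynomial.
(b) Degree: a generic line meets the surface in up to 3 points, so deg p = 3.
(c) From the axis intercepts and sections: one z-axis crossing is at z = 0; one y-axis crossing is at y = 0; every point of the x-axis in the box is on the surface.
(d) Putting this together gives p.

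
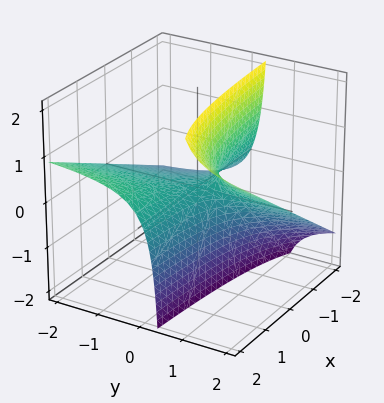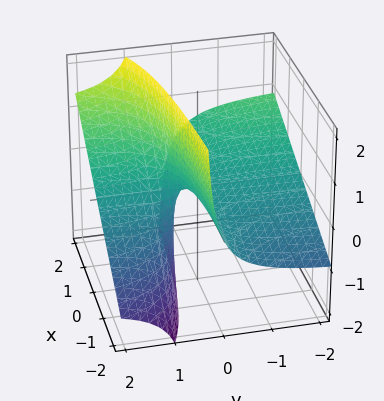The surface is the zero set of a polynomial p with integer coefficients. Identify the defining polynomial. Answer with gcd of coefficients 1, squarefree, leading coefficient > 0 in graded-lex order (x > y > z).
x*y - 2*y*z + z

First, degree: a generic line meets the surface in up to 2 points, so deg p = 2.
Next, from the axis intercepts and sections: the visible y-axis segment lies entirely on the surface; the visible x-axis segment lies entirely on the surface; it crosses the z-axis at the gridline z = 0.
Finally, together with the visible shape, these determine p as stated.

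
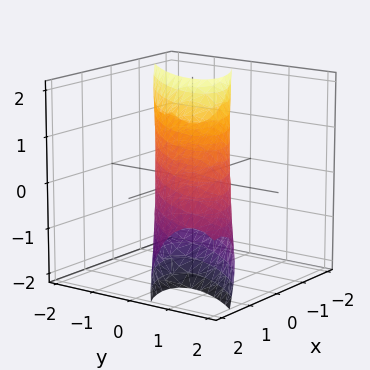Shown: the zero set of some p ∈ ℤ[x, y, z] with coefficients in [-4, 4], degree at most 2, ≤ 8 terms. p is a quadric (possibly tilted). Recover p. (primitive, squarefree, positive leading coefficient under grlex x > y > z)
2*x^2 - 3*x*y + 2*x*z + 2*y^2 + z^2 - 2

1. deg p = 2. The shape is more complex than any degree-1 surface.
2. Checking where it meets the axes: among the integer gridlines, it crosses the x-axis at x ∈ {-1, 1}; the y-axis gridline crossings are at y ∈ {-1, 1}.
3. These observations pin down the coefficients.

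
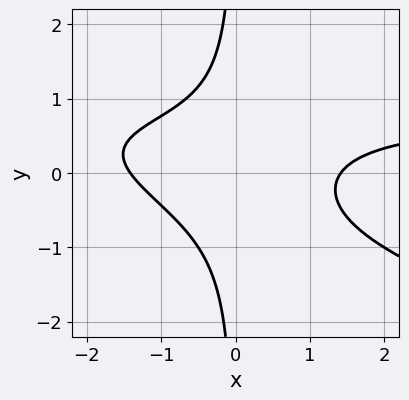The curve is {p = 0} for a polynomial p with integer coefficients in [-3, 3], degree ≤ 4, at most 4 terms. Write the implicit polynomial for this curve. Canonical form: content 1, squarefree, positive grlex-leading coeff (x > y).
x^2*y + 3*x*y^2 - x^2 + 2

First, degree: a generic line meets the curve in up to 3 points, so deg p = 3.
Then, from the axis intercepts and sections: the curve avoids every integer y-axis point in the box.
Finally, these observations pin down the coefficients.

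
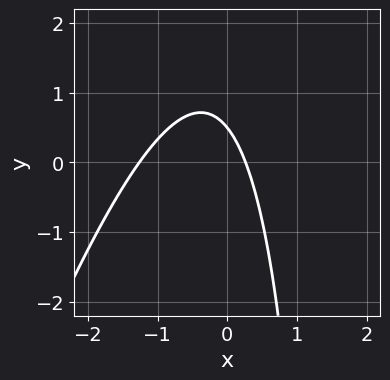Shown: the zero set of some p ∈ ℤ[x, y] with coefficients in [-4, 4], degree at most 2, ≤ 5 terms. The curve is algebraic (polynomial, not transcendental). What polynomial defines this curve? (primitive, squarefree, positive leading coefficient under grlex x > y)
(a) Degree: a generic line meets the curve in up to 2 points, so deg p = 2.
(b) The integer polynomial consistent with all of this is the stated p.

3*x^2 - x*y + 3*x + 2*y - 1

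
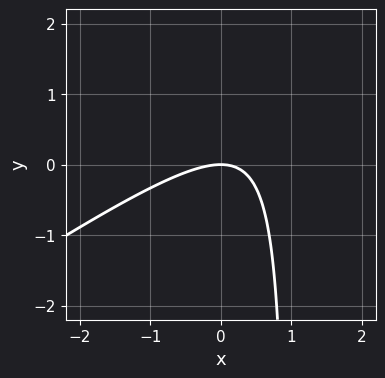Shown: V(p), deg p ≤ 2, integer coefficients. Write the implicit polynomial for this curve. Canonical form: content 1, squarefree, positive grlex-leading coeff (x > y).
(a) deg p = 2. No degree-1 curve has this shape.
(b) From the axis intercepts and sections: it crosses the y-axis at the gridline y = 0; it meets the x-axis at x = 0 (among the integer gridlines).
(c) Assembling these constraints gives the stated polynomial.

2*x^2 - 3*x*y + 3*y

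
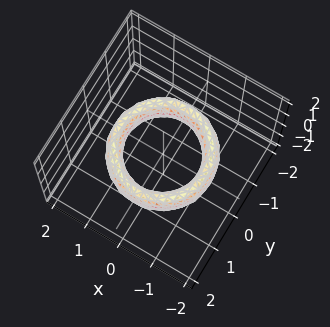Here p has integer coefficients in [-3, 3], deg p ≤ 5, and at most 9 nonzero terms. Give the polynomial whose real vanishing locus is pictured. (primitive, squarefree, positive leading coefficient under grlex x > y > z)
x^4 + 2*x^2*y^2 + y^4 - 3*x^2 - 3*y^2 + z^2 + 2

(a) The degree is 4 — a generic line meets the surface in up to 4 points.
(b) Symmetries: the surface is invariant under rotation about z: p = q(x² + y², z).
(c) Observable constraints: a circular section at z = 0 has radius exactly 1; among the integer gridlines, it crosses the y-axis at y ∈ {-1, 1}; the surface avoids every integer z-axis point in the box; among the integer gridlines, it crosses the x-axis at x ∈ {-1, 1}.
(d) Together with the visible shape, these determine p as stated.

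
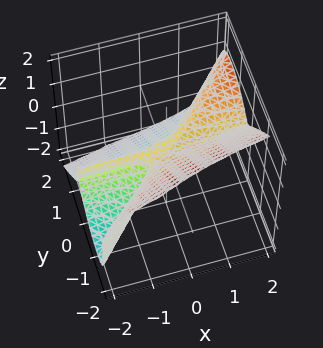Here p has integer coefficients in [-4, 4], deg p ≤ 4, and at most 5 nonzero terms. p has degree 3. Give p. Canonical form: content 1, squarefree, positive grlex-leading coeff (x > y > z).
1. deg p = 3.
2. From the visible intercepts: the visible x-axis segment lies entirely on the surface; one z-axis crossing is at z = 0.
3. These observations pin down the coefficients.

2*x*y^2 - 2*y^3 - 2*z^3 + z^2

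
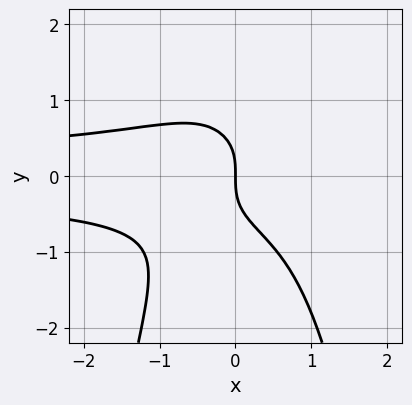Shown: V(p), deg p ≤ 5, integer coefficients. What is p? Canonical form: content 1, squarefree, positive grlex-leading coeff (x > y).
First, deg p = 4.
Then, against the integer gridlines: one y-axis crossing is at y = 0; it crosses the x-axis at the gridline x = 0.
Finally, the integer polynomial consistent with all of this is the stated p.

3*x^2*y^2 + 2*y^3 + 2*x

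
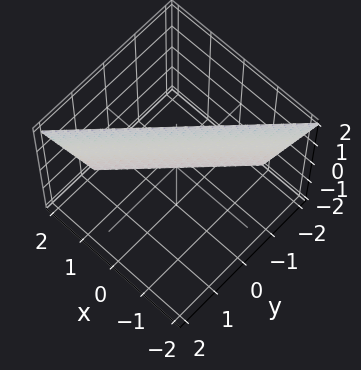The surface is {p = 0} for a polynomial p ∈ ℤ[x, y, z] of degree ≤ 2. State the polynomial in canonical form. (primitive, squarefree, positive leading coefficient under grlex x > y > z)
3*x - 3*y + z - 2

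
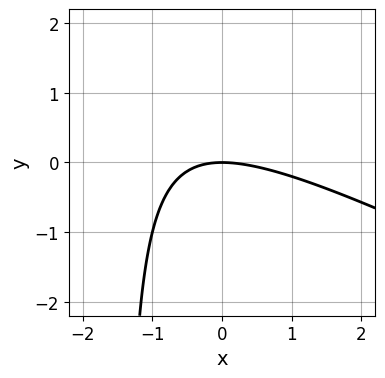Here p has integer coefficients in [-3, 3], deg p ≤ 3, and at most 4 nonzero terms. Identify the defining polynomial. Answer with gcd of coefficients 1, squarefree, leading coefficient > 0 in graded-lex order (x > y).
The degree is 2 — no degree-1 curve has this shape.
Observable constraints: it meets the x-axis at x = 0 (among the integer gridlines); it meets the y-axis at y = 0 (among the integer gridlines).
Fitting integer coefficients to these (and the overall shape) gives p.

x^2 + 2*x*y + 3*y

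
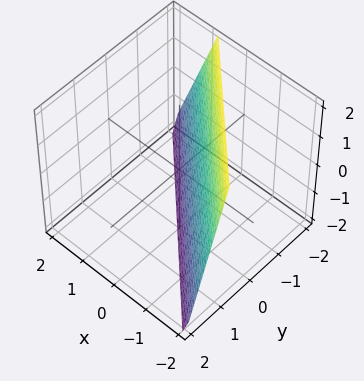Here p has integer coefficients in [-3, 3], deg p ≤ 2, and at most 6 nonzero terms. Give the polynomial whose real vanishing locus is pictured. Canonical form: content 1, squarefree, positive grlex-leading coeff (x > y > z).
3*x + 3*y + z + 2

First, degree: every cross-section is a straight line — this is a plane, so deg p = 1.
Next, checking where it meets the axes: it meets the z-axis at z = -2 (among the integer gridlines).
Finally, putting this together gives p.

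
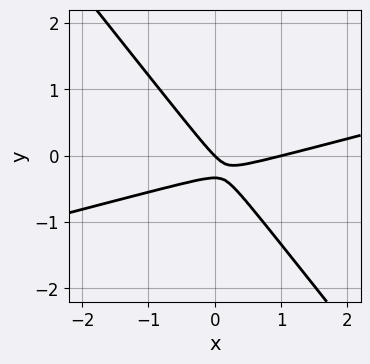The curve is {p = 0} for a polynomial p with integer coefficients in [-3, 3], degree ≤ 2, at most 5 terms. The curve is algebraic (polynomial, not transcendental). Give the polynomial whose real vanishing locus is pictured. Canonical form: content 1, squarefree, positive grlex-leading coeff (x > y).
x^2 - 3*x*y - 3*y^2 - x - y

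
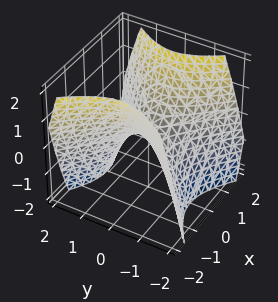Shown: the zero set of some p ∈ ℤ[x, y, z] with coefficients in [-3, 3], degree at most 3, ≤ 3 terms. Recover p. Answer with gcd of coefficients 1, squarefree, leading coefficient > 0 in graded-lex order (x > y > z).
x^2 - y^2 - z

First, the degree is 2 — a hyperbolic paraboloid; a quadric.
Next, symmetries: it's symmetric under y → −y, forcing even powers of y; the x ↦ −x reflection is a symmetry, so x appears only in even powers.
Next, from the visible intercepts: it meets the x-axis at x = 0 (among the integer gridlines); it meets the y-axis at y = 0 (among the integer gridlines); it crosses the z-axis at the gridline z = 0.
Finally, together with the visible shape, these determine p as stated.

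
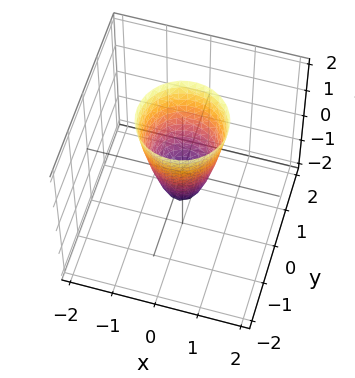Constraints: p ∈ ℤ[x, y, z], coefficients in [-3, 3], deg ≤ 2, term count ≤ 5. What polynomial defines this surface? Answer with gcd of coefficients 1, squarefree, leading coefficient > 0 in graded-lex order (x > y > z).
3*x^2 + 3*y^2 - z - 1

First, degree: the shape is more complex than any degree-1 surface, so deg p = 2.
Next, symmetries: rotational symmetry about the z-axis ⇒ p depends on x, y only through x² + y².
Next, reading off the gridlines: one z-axis crossing is at z = -1; a circular section at z = 2 has radius exactly 1.
Finally, the integer polynomial consistent with all of this is the stated p.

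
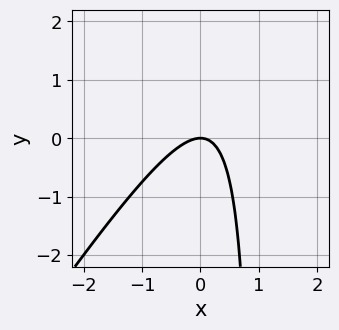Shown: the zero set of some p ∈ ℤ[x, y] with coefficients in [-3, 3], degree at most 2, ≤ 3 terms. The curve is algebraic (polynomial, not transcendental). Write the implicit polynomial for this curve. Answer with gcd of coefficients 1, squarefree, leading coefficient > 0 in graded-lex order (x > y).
3*x^2 - 2*x*y + 2*y

First, the degree is 2 — no degree-1 curve has this shape.
Then, from the visible intercepts: it crosses the y-axis at the gridline y = 0; it meets the x-axis at x = 0 (among the integer gridlines).
Finally, the integer polynomial consistent with all of this is the stated p.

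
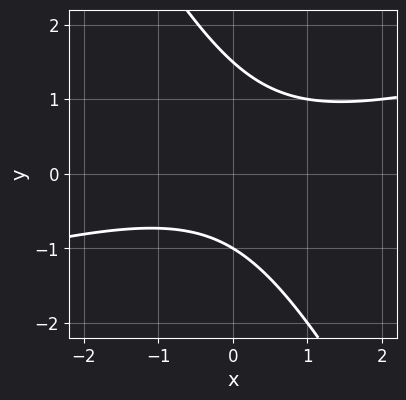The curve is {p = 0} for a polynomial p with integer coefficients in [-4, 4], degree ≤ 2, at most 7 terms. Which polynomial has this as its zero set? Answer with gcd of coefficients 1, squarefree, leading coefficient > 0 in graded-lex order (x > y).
x^2 - 3*x*y - 2*y^2 + y + 3

1. deg p = 2. A generic line meets the curve in up to 2 points.
2. Against the integer gridlines: it crosses the y-axis at the gridline y = -1; no x-intercept at any integer in the box.
3. These observations pin down the coefficients.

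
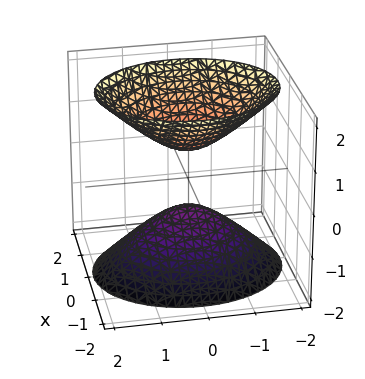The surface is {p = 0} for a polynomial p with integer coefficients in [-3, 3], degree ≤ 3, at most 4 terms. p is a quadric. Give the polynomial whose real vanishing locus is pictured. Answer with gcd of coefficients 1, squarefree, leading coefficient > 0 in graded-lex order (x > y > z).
First, there are 2 components. They look like related sheets of one shape, so recover p as a whole.
Then, deg p = 2. Two separate bowl-shaped sheets opening away from each other; a quadric.
Then, symmetries: mirror symmetry y ↦ −y ⇒ only even powers of y; the x ↦ −x reflection is a symmetry, so x appears only in even powers; it's symmetric under z → −z, forcing even powers of z.
Next, checking where it meets the axes: it misses every integer gridline on the x-axis; the surface avoids every integer y-axis point in the box.
Finally, the integer polynomial consistent with all of this is the stated p.

3*x^2 + 2*y^2 - 2*z^2 + 1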